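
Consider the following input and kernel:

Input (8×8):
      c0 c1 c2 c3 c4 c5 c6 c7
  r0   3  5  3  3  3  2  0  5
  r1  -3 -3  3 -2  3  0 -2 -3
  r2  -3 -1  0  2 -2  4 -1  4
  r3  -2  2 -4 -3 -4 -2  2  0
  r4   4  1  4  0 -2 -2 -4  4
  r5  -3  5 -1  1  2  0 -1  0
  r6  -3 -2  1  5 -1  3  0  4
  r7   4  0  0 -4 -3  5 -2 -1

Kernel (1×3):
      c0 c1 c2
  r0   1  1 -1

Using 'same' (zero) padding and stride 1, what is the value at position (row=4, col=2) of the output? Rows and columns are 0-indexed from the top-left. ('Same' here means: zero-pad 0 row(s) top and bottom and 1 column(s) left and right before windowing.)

5

The receptive field on the zero-padded input at this output position is [1 4 0]. Elementwise product with the kernel and sum: 1·1 + 4·1 + 0·-1.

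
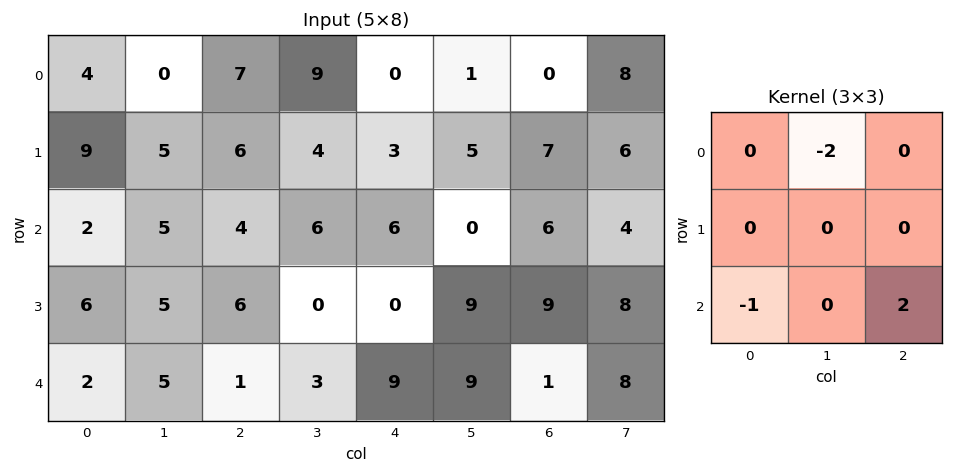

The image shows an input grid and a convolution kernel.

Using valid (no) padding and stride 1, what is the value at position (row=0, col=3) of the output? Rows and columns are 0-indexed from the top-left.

The receptive field on the input at this output position is [9 0 1 / 4 3 5 / 6 6 0]. Elementwise product with the kernel and sum: 0·-2 + 6·-1 + 0·2.

-6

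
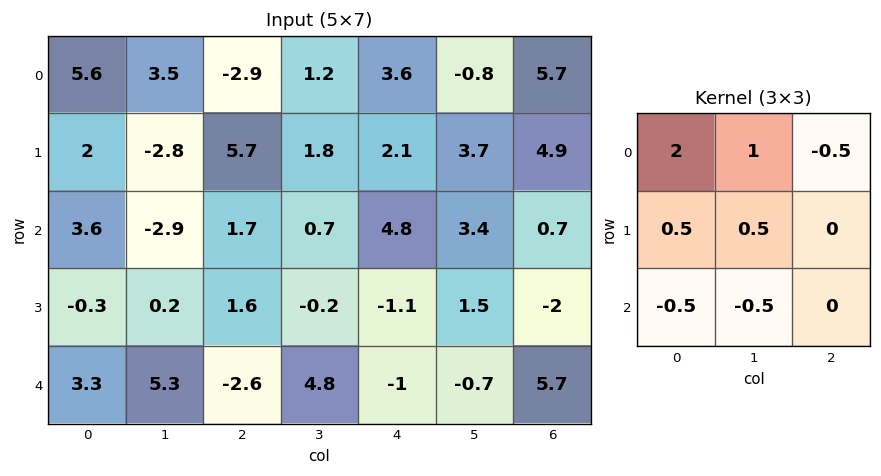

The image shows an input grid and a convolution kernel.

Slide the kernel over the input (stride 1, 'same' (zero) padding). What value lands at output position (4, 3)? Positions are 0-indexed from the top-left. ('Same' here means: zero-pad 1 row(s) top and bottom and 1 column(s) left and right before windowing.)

The receptive field on the zero-padded input at this output position is [1.6 -0.2 -1.1 / -2.6 4.8 -1 / 0 0 0]. Elementwise product with the kernel and sum: 1.6·2 + -0.2·1 + -1.1·-0.5 + -2.6·0.5 + 4.8·0.5 + 0·-0.5 + 0·-0.5.

4.65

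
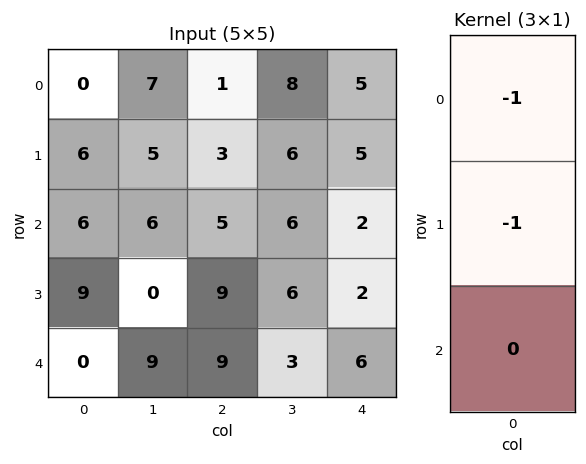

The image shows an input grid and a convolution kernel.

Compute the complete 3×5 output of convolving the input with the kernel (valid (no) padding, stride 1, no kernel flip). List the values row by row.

-6 -12 -4 -14 -10
-12 -11 -8 -12 -7
-15 -6 -14 -12 -4

Output[0,0]: The receptive field on the input at this output position is [0 / 6 / 6]. Elementwise product with the kernel and sum: 0·-1 + 6·-1.
Output[0,1]: The receptive field on the input at this output position is [7 / 5 / 6]. Elementwise product with the kernel and sum: 7·-1 + 5·-1.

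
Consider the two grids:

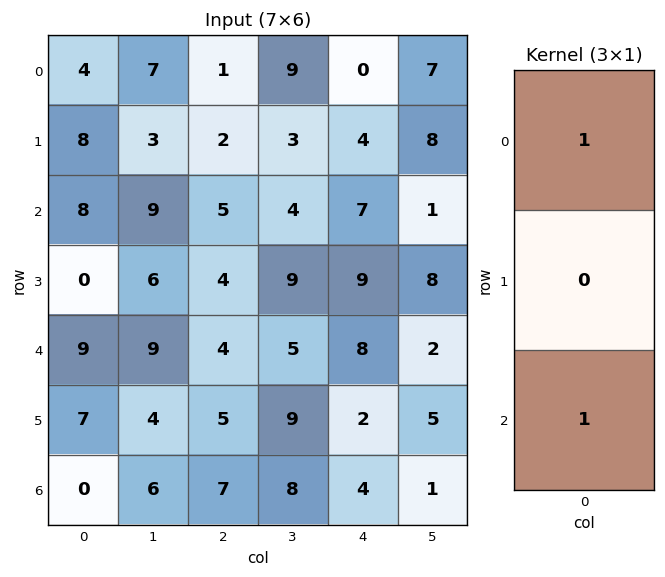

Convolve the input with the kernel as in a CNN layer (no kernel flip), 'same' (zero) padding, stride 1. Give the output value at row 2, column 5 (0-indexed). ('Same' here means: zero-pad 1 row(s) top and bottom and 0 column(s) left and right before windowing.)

16

The receptive field on the zero-padded input at this output position is [8 / 1 / 8]. Elementwise product with the kernel and sum: 8·1 + 8·1.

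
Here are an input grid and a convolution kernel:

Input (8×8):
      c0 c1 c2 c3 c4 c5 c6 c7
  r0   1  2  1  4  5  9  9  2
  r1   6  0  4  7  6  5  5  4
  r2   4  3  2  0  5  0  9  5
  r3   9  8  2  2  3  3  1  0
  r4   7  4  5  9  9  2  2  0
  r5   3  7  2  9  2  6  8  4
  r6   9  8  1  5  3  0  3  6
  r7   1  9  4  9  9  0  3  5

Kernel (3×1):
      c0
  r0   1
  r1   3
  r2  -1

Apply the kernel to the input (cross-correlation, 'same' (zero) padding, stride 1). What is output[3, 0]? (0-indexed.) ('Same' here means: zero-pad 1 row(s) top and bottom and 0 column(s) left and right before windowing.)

The receptive field on the zero-padded input at this output position is [4 / 9 / 7]. Elementwise product with the kernel and sum: 4·1 + 9·3 + 7·-1.

24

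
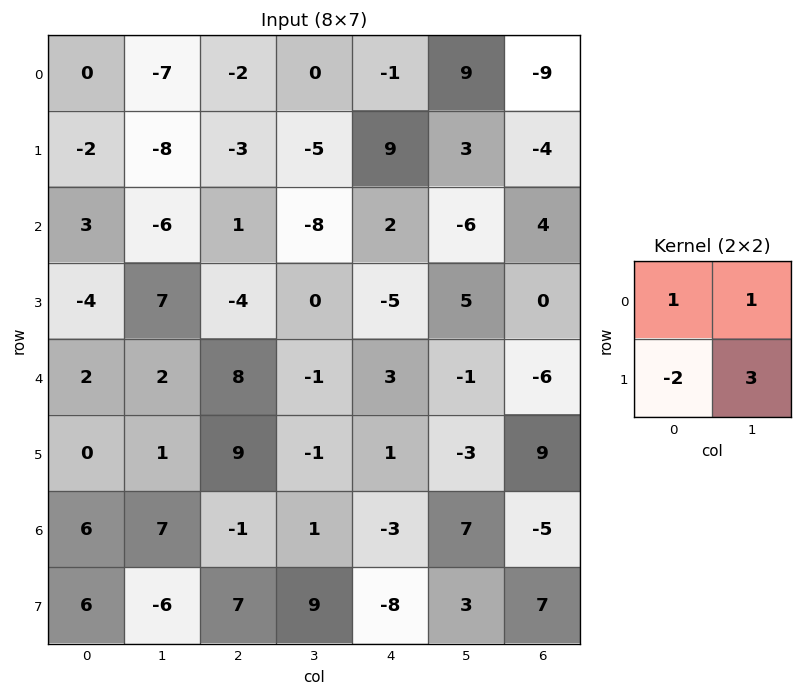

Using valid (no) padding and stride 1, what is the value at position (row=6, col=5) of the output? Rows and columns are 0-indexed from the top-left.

17

The receptive field on the input at this output position is [7 -5 / 3 7]. Elementwise product with the kernel and sum: 7·1 + -5·1 + 3·-2 + 7·3.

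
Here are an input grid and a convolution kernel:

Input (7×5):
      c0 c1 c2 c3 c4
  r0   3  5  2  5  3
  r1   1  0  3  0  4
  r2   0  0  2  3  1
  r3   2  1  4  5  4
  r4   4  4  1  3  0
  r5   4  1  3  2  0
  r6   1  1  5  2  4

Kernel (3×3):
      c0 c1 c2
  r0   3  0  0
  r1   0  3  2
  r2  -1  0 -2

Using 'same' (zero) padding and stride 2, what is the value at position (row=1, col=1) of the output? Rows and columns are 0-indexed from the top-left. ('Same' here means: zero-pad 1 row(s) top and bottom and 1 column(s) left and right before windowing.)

1

The receptive field on the zero-padded input at this output position is [0 3 0 / 0 2 3 / 1 4 5]. Elementwise product with the kernel and sum: 0·3 + 2·3 + 3·2 + 1·-1 + 5·-2.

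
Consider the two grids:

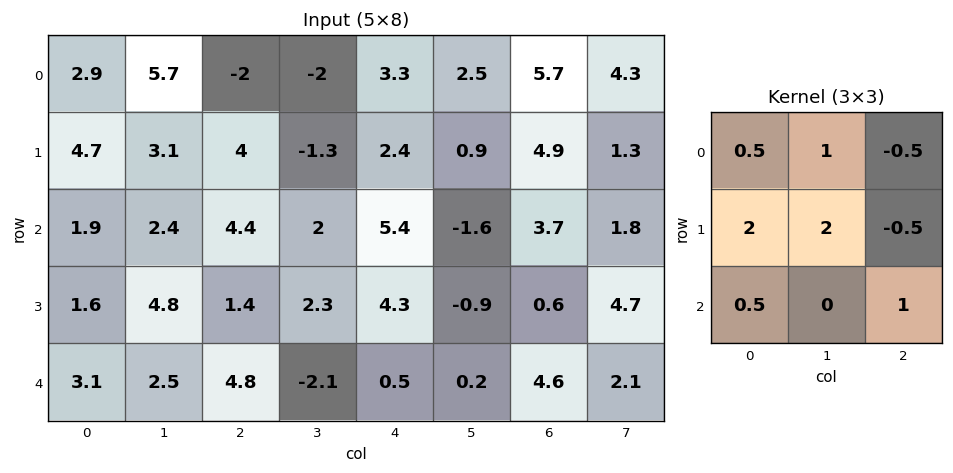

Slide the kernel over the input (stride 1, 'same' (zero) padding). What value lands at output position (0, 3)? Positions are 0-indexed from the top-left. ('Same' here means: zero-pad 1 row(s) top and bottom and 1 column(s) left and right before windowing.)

-5.25

The receptive field on the zero-padded input at this output position is [0 0 0 / -2 -2 3.3 / 4 -1.3 2.4]. Elementwise product with the kernel and sum: 0·0.5 + 0·1 + 0·-0.5 + -2·2 + -2·2 + 3.3·-0.5 + 4·0.5 + 2.4·1.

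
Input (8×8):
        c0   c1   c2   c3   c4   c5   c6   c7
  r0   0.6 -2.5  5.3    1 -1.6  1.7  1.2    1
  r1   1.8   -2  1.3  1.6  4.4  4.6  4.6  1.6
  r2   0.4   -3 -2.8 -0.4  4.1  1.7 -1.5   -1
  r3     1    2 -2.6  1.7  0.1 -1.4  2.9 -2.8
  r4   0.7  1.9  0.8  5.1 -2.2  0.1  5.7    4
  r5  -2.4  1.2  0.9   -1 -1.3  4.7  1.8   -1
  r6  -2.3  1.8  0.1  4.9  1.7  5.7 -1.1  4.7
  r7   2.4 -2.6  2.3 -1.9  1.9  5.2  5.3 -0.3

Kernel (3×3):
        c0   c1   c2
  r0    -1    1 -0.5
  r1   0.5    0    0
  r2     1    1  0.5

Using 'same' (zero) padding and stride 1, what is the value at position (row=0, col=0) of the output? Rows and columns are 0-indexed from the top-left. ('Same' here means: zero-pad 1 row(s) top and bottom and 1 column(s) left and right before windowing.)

The receptive field on the zero-padded input at this output position is [0 0 0 / 0 0.6 -2.5 / 0 1.8 -2]. Elementwise product with the kernel and sum: 0·-1 + 0·1 + 0·-0.5 + 0·0.5 + 0·1 + 1.8·1 + -2·0.5.

0.8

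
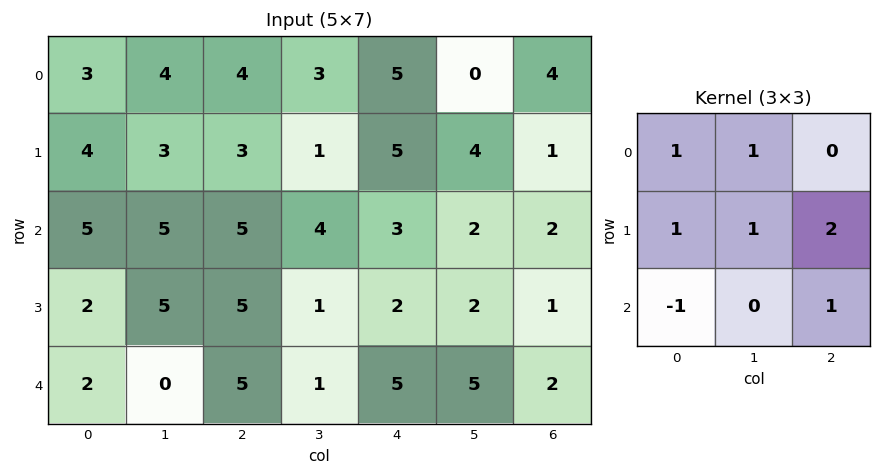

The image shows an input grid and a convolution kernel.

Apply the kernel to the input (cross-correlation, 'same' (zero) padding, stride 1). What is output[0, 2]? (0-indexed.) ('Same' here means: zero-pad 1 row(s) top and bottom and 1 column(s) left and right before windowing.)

12

The receptive field on the zero-padded input at this output position is [0 0 0 / 4 4 3 / 3 3 1]. Elementwise product with the kernel and sum: 0·1 + 0·1 + 4·1 + 4·1 + 3·2 + 3·-1 + 1·1.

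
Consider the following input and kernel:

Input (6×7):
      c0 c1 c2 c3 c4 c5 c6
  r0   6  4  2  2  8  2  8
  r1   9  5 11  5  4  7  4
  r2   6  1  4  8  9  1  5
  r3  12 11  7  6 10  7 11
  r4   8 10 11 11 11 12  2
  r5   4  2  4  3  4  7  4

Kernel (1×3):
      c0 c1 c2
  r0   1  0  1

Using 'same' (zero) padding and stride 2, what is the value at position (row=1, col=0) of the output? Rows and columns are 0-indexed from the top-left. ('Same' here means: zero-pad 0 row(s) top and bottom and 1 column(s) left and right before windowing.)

1

The receptive field on the zero-padded input at this output position is [0 6 1]. Elementwise product with the kernel and sum: 0·1 + 1·1.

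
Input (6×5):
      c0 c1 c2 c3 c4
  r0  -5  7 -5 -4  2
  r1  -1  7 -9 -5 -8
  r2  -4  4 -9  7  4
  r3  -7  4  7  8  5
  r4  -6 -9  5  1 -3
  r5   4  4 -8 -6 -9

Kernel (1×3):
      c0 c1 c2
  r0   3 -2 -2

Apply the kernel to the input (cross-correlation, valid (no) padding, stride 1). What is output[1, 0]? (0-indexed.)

The receptive field on the input at this output position is [-1 7 -9]. Elementwise product with the kernel and sum: -1·3 + 7·-2 + -9·-2.

1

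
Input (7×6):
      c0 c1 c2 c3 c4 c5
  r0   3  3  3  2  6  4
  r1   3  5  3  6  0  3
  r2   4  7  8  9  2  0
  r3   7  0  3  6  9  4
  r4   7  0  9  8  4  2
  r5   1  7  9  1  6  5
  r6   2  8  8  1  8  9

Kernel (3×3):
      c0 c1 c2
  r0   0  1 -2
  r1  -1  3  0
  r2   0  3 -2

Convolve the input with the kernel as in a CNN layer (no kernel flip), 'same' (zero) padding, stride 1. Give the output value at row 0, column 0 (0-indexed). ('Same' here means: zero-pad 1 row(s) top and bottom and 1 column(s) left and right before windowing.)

8

The receptive field on the zero-padded input at this output position is [0 0 0 / 0 3 3 / 0 3 5]. Elementwise product with the kernel and sum: 0·1 + 0·-2 + 0·-1 + 3·3 + 3·3 + 5·-2.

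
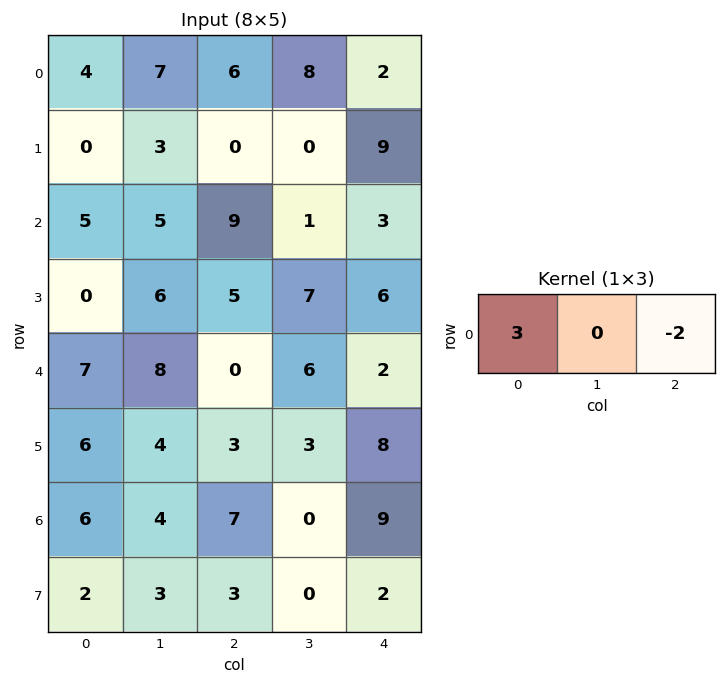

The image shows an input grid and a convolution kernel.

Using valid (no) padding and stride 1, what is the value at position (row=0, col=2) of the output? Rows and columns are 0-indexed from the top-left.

The receptive field on the input at this output position is [6 8 2]. Elementwise product with the kernel and sum: 6·3 + 2·-2.

14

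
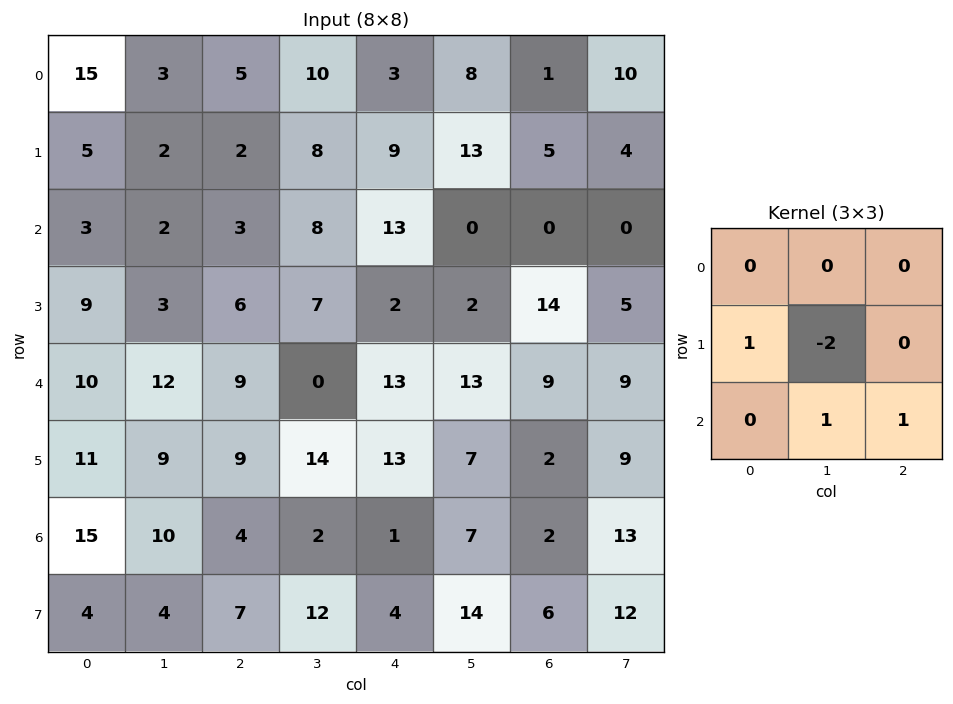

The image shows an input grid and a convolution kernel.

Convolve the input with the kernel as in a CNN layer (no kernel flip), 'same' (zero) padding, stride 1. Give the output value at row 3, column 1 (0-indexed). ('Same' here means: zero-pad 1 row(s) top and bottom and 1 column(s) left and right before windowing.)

24

The receptive field on the zero-padded input at this output position is [3 2 3 / 9 3 6 / 10 12 9]. Elementwise product with the kernel and sum: 9·1 + 3·-2 + 12·1 + 9·1.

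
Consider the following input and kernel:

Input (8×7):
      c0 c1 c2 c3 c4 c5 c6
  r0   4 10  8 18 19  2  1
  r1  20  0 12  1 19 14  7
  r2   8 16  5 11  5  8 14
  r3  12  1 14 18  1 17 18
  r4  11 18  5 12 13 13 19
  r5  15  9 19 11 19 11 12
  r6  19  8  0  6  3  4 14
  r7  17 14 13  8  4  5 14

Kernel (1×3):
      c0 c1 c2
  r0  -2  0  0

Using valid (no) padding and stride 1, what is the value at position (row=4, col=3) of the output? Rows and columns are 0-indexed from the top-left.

The receptive field on the input at this output position is [12 13 13]. Elementwise product with the kernel and sum: 12·-2.

-24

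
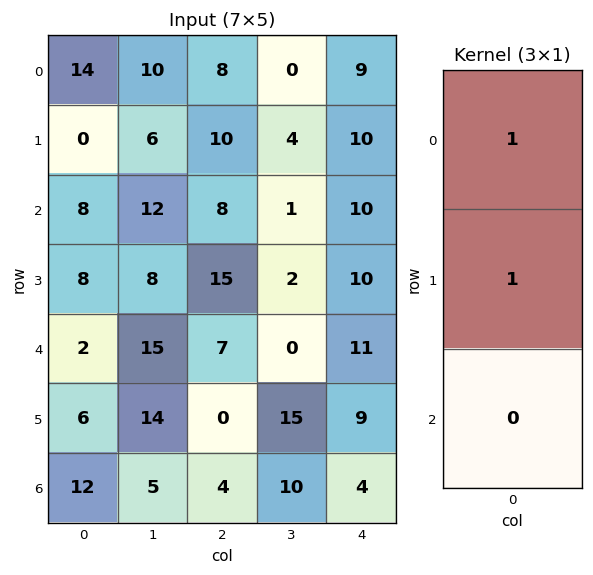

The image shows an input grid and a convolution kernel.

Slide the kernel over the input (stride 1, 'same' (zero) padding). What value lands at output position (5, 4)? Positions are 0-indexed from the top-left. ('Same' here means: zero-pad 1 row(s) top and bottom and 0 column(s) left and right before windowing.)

20

The receptive field on the zero-padded input at this output position is [11 / 9 / 4]. Elementwise product with the kernel and sum: 11·1 + 9·1.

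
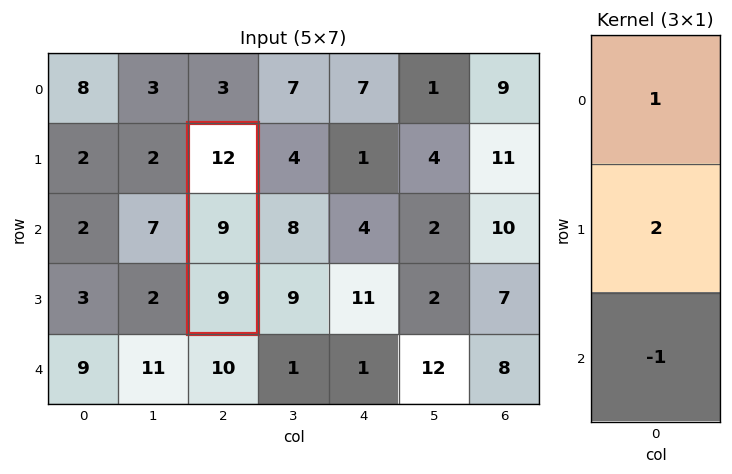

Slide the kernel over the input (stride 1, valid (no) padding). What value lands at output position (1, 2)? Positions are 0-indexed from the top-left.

21

The receptive field on the input at this output position is [12 / 9 / 9]. Elementwise product with the kernel and sum: 12·1 + 9·2 + 9·-1.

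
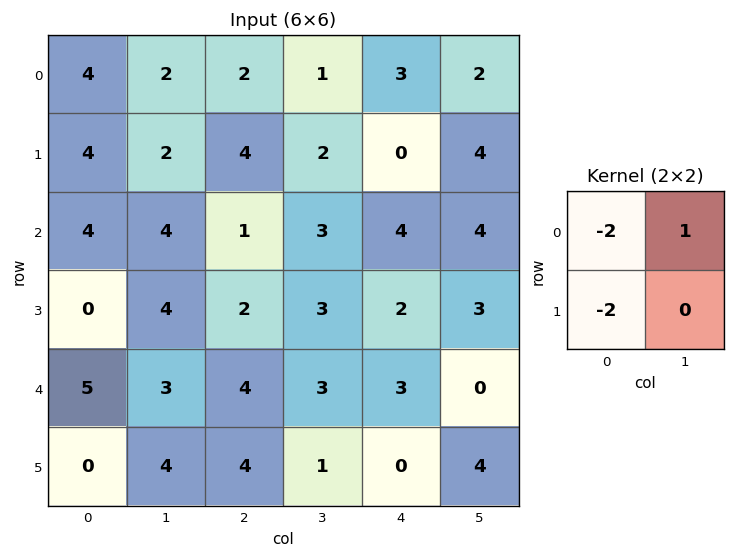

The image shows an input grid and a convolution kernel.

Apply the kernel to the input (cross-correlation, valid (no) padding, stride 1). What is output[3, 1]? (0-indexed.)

-12

The receptive field on the input at this output position is [4 2 / 3 4]. Elementwise product with the kernel and sum: 4·-2 + 2·1 + 3·-2.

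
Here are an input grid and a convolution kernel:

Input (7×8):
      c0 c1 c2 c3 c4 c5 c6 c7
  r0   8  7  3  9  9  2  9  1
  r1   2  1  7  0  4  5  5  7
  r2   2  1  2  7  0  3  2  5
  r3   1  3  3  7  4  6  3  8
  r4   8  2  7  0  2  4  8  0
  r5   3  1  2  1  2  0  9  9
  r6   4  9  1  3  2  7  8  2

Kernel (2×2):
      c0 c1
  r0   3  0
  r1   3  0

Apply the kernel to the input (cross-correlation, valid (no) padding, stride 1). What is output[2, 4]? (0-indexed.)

12

The receptive field on the input at this output position is [0 3 / 4 6]. Elementwise product with the kernel and sum: 0·3 + 4·3.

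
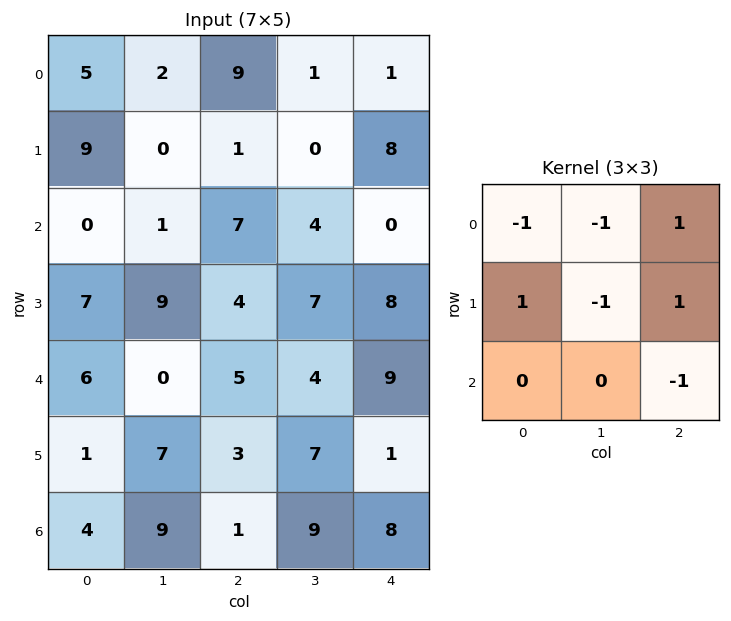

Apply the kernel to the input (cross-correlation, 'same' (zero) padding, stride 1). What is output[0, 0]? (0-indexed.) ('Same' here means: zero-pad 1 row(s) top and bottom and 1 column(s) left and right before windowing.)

The receptive field on the zero-padded input at this output position is [0 0 0 / 0 5 2 / 0 9 0]. Elementwise product with the kernel and sum: 0·-1 + 0·-1 + 0·1 + 0·1 + 5·-1 + 2·1 + 0·-1.

-3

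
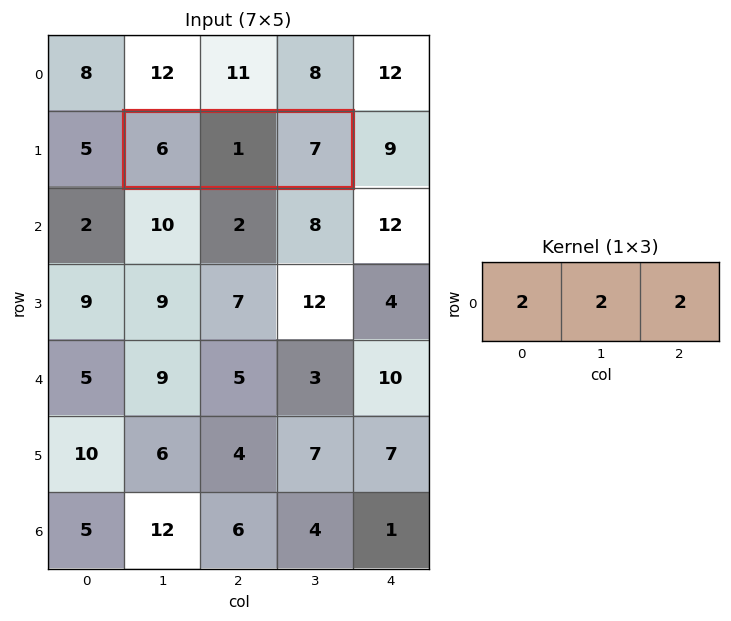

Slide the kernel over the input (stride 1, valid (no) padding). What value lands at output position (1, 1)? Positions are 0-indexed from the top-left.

The receptive field on the input at this output position is [6 1 7]. Elementwise product with the kernel and sum: 6·2 + 1·2 + 7·2.

28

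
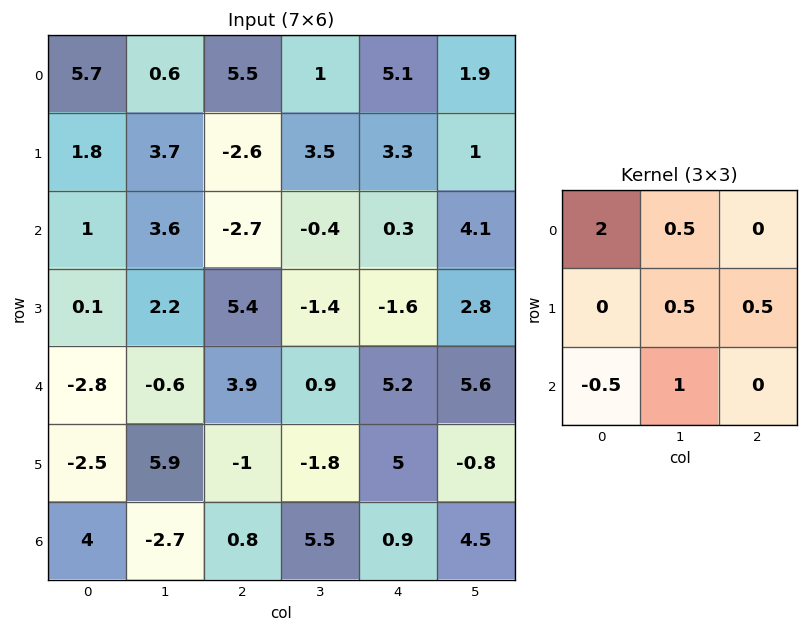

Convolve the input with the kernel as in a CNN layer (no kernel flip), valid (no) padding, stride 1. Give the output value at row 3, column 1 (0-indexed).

5.55

The receptive field on the input at this output position is [2.2 5.4 -1.4 / -0.6 3.9 0.9 / 5.9 -1 -1.8]. Elementwise product with the kernel and sum: 2.2·2 + 5.4·0.5 + 3.9·0.5 + 0.9·0.5 + 5.9·-0.5 + -1·1.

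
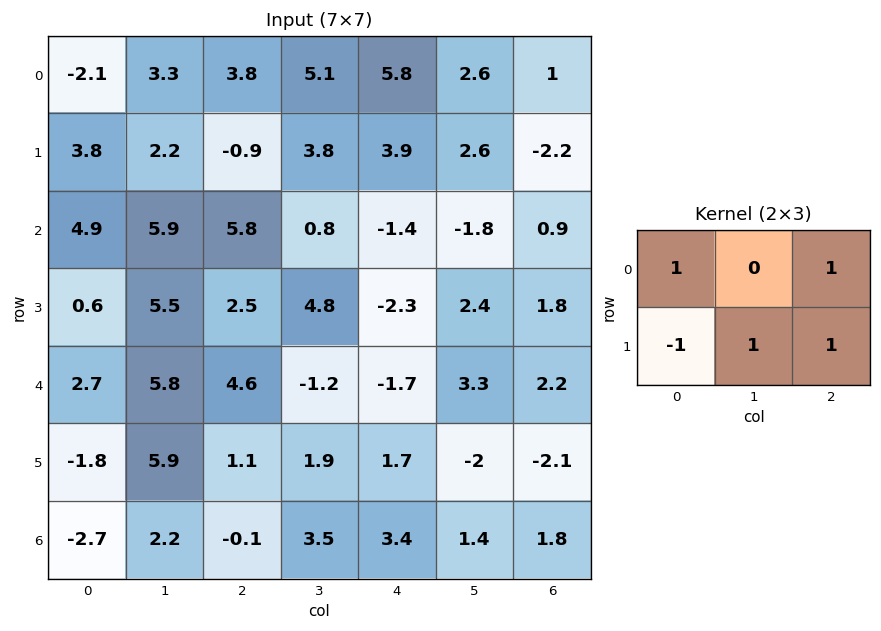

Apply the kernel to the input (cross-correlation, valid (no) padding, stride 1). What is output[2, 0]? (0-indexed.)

18.1

The receptive field on the input at this output position is [4.9 5.9 5.8 / 0.6 5.5 2.5]. Elementwise product with the kernel and sum: 4.9·1 + 5.8·1 + 0.6·-1 + 5.5·1 + 2.5·1.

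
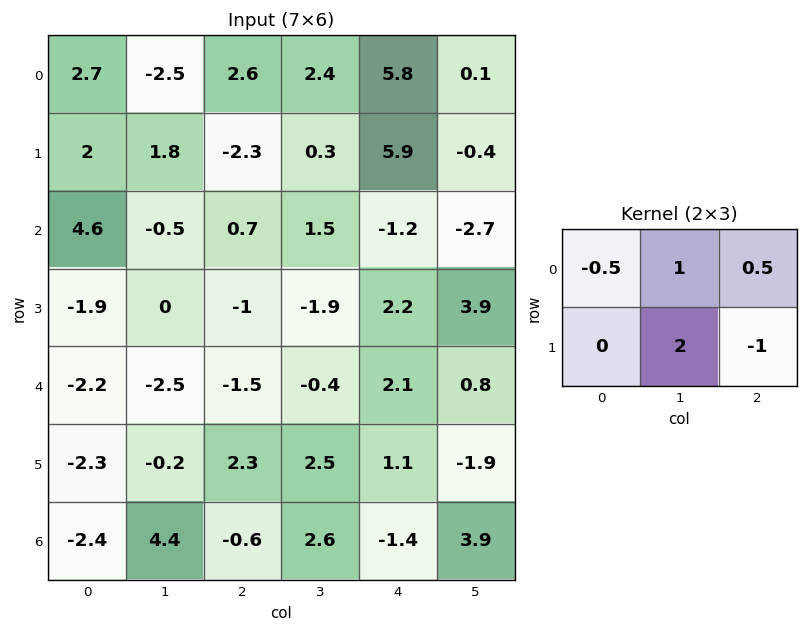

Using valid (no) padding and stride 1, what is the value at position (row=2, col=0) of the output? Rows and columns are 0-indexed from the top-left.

The receptive field on the input at this output position is [4.6 -0.5 0.7 / -1.9 0 -1]. Elementwise product with the kernel and sum: 4.6·-0.5 + -0.5·1 + 0.7·0.5 + 0·2 + -1·-1.

-1.45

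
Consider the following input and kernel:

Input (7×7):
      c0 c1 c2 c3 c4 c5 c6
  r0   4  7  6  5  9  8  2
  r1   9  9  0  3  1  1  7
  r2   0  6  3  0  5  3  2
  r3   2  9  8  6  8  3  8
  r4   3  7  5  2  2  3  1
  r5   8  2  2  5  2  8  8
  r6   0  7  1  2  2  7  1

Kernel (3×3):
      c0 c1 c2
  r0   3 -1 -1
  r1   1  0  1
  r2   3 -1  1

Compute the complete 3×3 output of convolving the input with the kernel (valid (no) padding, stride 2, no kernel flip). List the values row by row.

5 19 39
8 35 30
1 18 12

Output[0,0]: The receptive field on the input at this output position is [4 7 6 / 9 9 0 / 0 6 3]. Elementwise product with the kernel and sum: 4·3 + 7·-1 + 6·-1 + 9·1 + 0·1 + 0·3 + 6·-1 + 3·1.
Output[0,1]: The receptive field on the input at this output position is [6 5 9 / 0 3 1 / 3 0 5]. Elementwise product with the kernel and sum: 6·3 + 5·-1 + 9·-1 + 0·1 + 1·1 + 3·3 + 0·-1 + 5·1.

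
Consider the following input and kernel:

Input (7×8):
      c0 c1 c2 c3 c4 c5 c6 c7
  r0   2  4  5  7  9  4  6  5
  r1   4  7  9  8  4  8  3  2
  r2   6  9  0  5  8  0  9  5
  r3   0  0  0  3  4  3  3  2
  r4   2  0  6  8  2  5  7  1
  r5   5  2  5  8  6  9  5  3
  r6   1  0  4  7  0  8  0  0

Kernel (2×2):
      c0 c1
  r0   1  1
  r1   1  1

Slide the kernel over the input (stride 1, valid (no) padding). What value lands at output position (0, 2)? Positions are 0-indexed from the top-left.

29

The receptive field on the input at this output position is [5 7 / 9 8]. Elementwise product with the kernel and sum: 5·1 + 7·1 + 9·1 + 8·1.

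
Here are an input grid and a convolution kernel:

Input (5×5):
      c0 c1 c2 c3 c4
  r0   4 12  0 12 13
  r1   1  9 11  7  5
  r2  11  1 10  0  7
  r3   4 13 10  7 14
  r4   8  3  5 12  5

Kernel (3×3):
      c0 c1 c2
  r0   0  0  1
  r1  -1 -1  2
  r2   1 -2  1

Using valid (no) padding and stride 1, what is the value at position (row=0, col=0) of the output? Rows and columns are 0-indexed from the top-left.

31

The receptive field on the input at this output position is [4 12 0 / 1 9 11 / 11 1 10]. Elementwise product with the kernel and sum: 0·1 + 1·-1 + 9·-1 + 11·2 + 11·1 + 1·-2 + 10·1.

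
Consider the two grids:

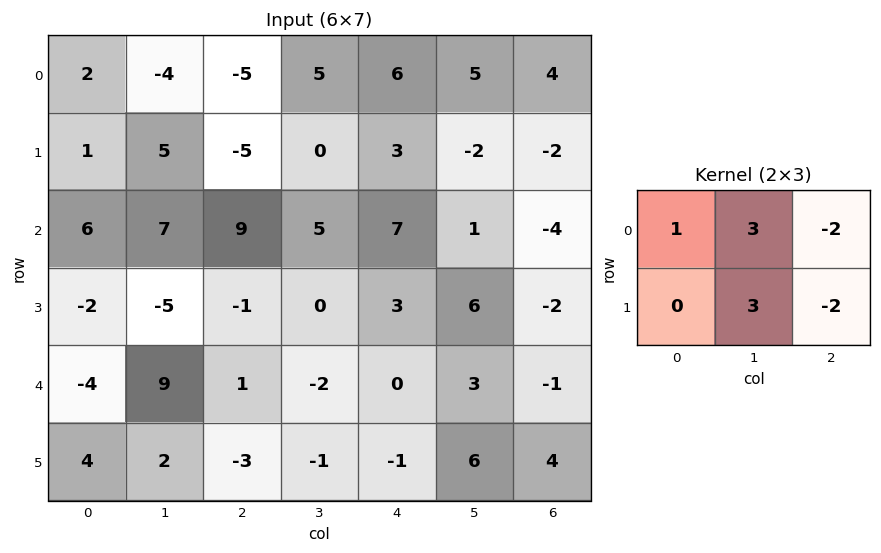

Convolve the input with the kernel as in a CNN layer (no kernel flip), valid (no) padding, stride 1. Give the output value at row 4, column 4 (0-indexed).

The receptive field on the input at this output position is [0 3 -1 / -1 6 4]. Elementwise product with the kernel and sum: 0·1 + 3·3 + -1·-2 + 6·3 + 4·-2.

21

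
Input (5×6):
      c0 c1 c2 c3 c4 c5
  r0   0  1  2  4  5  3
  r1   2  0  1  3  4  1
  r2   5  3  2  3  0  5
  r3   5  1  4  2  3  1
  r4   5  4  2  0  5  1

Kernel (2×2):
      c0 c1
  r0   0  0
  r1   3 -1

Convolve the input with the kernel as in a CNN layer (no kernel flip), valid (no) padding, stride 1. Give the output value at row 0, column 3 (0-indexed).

The receptive field on the input at this output position is [4 5 / 3 4]. Elementwise product with the kernel and sum: 3·3 + 4·-1.

5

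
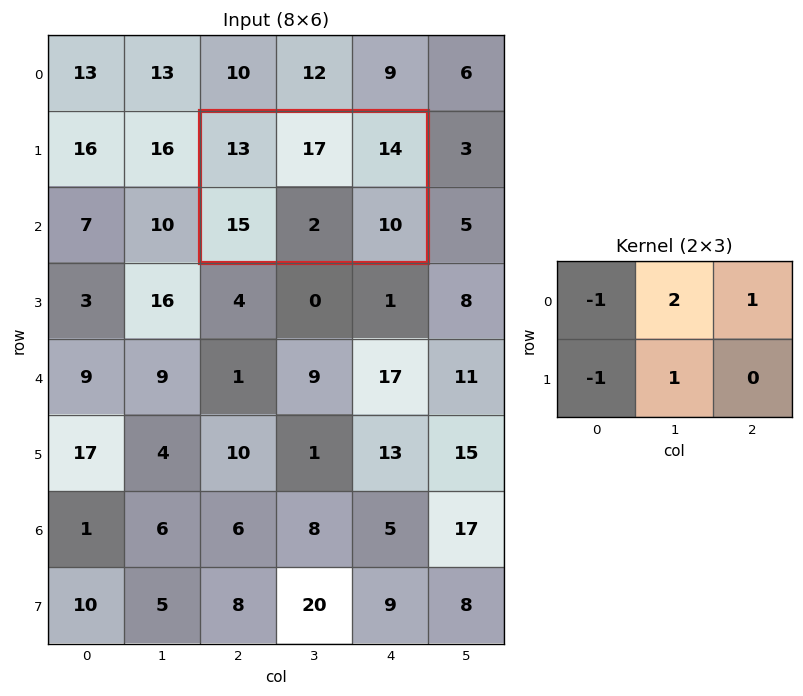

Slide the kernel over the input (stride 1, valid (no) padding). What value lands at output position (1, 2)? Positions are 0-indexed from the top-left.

22

The receptive field on the input at this output position is [13 17 14 / 15 2 10]. Elementwise product with the kernel and sum: 13·-1 + 17·2 + 14·1 + 15·-1 + 2·1.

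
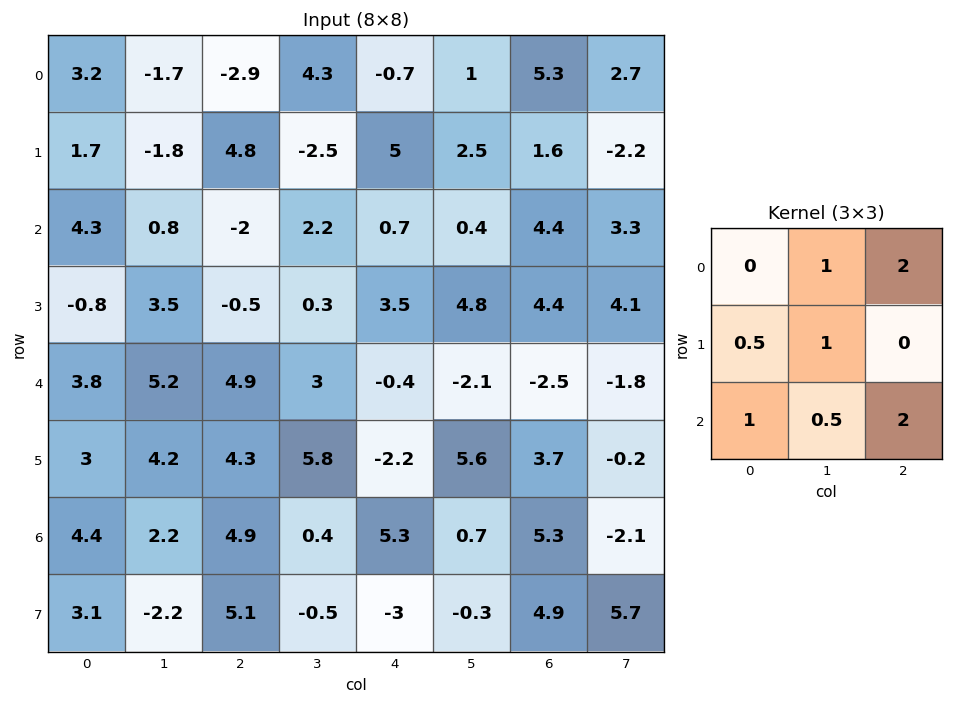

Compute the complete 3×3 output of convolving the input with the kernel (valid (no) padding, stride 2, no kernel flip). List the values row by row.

Output[0,0]: The receptive field on the input at this output position is [3.2 -1.7 -2.9 / 1.7 -1.8 4.8 / 4.3 0.8 -2]. Elementwise product with the kernel and sum: -1.7·1 + -2.9·2 + 1.7·0.5 + -1.8·1 + 4.3·1 + 0.8·0.5 + -2·2.
Output[0,1]: The receptive field on the input at this output position is [-2.9 4.3 -0.7 / 4.8 -2.5 5 / -2 2.2 0.7]. Elementwise product with the kernel and sum: 4.3·1 + -0.7·2 + 4.8·0.5 + -2.5·1 + -2·1 + 2.2·0.5 + 0.7·2.

-7.75 3.3 26.3
16.1 9.25 9.3
36 25.85 13.65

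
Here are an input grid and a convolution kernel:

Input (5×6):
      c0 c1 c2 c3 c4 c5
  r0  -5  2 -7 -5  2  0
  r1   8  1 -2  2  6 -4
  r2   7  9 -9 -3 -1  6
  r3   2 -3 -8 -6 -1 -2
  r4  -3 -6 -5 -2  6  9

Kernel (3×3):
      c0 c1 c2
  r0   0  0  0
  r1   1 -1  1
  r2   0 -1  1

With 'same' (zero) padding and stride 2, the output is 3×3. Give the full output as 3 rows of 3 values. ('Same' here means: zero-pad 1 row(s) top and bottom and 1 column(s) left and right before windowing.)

0 8 -17
-3 17 3
-3 -3 1

Output[0,0]: The receptive field on the zero-padded input at this output position is [0 0 0 / 0 -5 2 / 0 8 1]. Elementwise product with the kernel and sum: 0·1 + -5·-1 + 2·1 + 8·-1 + 1·1.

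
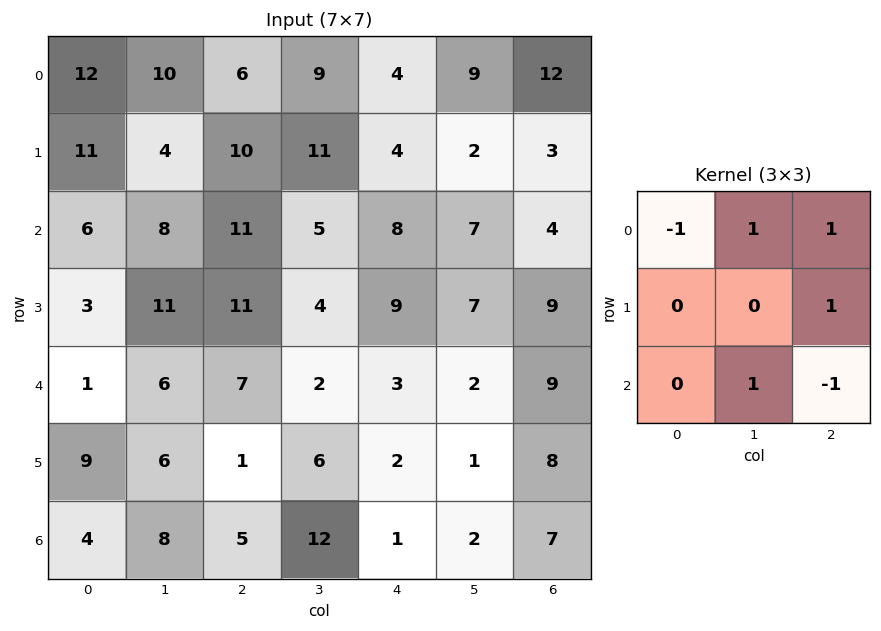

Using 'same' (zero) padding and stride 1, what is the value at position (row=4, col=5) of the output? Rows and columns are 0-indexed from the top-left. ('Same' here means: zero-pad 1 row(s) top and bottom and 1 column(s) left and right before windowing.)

9

The receptive field on the zero-padded input at this output position is [9 7 9 / 3 2 9 / 2 1 8]. Elementwise product with the kernel and sum: 9·-1 + 7·1 + 9·1 + 9·1 + 1·1 + 8·-1.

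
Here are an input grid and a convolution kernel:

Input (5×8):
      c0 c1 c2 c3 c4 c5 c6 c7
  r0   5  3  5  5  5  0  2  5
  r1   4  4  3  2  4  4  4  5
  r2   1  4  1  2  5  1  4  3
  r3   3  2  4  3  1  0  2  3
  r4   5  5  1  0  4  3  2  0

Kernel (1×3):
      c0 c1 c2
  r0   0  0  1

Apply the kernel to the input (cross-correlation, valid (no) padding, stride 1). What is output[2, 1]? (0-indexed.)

The receptive field on the input at this output position is [4 1 2]. Elementwise product with the kernel and sum: 2·1.

2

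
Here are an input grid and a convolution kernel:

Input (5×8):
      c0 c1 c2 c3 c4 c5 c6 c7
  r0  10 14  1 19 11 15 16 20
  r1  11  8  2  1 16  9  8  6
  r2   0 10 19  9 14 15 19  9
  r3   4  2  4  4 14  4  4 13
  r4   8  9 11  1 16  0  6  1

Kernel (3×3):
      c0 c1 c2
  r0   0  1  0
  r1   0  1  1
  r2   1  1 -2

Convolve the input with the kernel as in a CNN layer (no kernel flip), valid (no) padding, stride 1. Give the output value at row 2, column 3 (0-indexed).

49

The receptive field on the input at this output position is [9 14 15 / 4 14 4 / 1 16 0]. Elementwise product with the kernel and sum: 14·1 + 14·1 + 4·1 + 1·1 + 16·1 + 0·-2.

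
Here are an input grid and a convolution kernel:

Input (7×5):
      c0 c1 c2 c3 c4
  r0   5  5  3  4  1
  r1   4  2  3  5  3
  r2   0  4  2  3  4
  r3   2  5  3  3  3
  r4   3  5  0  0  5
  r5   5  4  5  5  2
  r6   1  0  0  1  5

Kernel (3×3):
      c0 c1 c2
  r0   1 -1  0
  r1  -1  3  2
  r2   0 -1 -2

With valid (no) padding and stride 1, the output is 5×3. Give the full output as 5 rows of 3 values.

Output[0,0]: The receptive field on the input at this output position is [5 5 3 / 4 2 3 / 0 4 2]. Elementwise product with the kernel and sum: 5·1 + 5·-1 + 4·-1 + 2·3 + 3·2 + 4·-1 + 2·-2.

0 11 6
7 -2 4
10 12 1
-5 -18 1
15 24 3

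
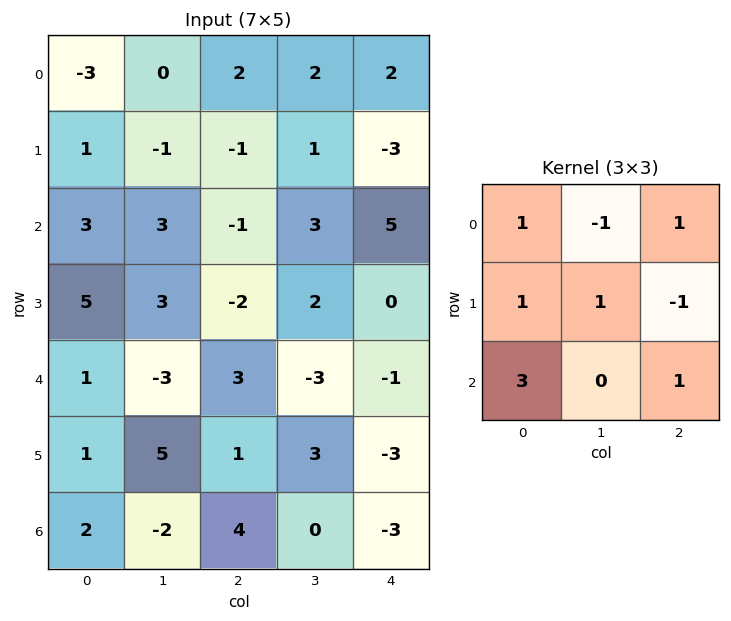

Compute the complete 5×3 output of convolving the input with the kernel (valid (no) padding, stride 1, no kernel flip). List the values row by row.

8 9 7
21 11 -14
15 -6 9
-1 28 -3
22 -12 21

Output[0,0]: The receptive field on the input at this output position is [-3 0 2 / 1 -1 -1 / 3 3 -1]. Elementwise product with the kernel and sum: -3·1 + 0·-1 + 2·1 + 1·1 + -1·1 + -1·-1 + 3·3 + -1·1.
Output[0,1]: The receptive field on the input at this output position is [0 2 2 / -1 -1 1 / 3 -1 3]. Elementwise product with the kernel and sum: 0·1 + 2·-1 + 2·1 + -1·1 + -1·1 + 1·-1 + 3·3 + 3·1.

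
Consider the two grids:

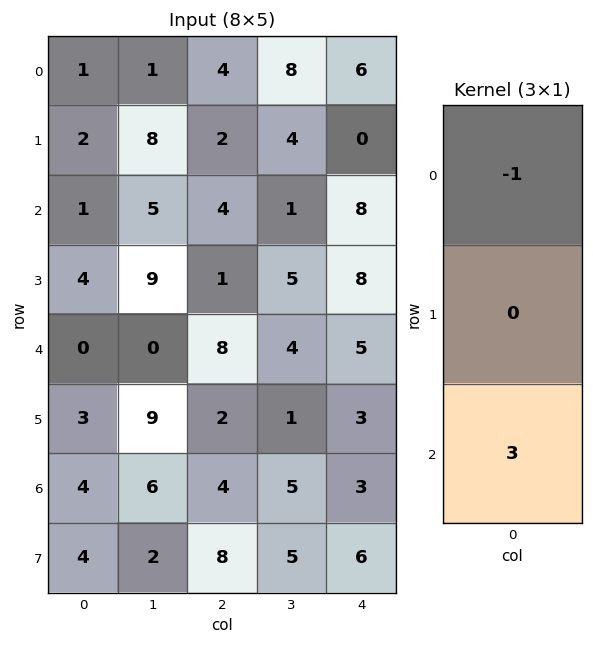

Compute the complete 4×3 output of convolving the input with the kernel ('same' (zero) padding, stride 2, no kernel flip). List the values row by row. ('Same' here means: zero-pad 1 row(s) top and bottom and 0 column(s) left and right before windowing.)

Output[0,0]: The receptive field on the zero-padded input at this output position is [0 / 1 / 2]. Elementwise product with the kernel and sum: 0·-1 + 2·3.
Output[0,1]: The receptive field on the zero-padded input at this output position is [0 / 4 / 2]. Elementwise product with the kernel and sum: 0·-1 + 2·3.

6 6 0
10 1 24
5 5 1
9 22 15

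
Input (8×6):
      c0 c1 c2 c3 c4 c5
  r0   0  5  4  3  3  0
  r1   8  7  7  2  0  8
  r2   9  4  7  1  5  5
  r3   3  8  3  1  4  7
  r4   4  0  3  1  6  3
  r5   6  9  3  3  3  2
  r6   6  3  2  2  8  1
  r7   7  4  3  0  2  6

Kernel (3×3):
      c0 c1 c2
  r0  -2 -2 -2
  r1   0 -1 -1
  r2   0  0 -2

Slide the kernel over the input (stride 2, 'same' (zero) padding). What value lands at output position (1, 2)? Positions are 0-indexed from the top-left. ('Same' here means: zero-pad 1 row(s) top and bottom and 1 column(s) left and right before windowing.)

-44

The receptive field on the zero-padded input at this output position is [2 0 8 / 1 5 5 / 1 4 7]. Elementwise product with the kernel and sum: 2·-2 + 0·-2 + 8·-2 + 5·-1 + 5·-1 + 7·-2.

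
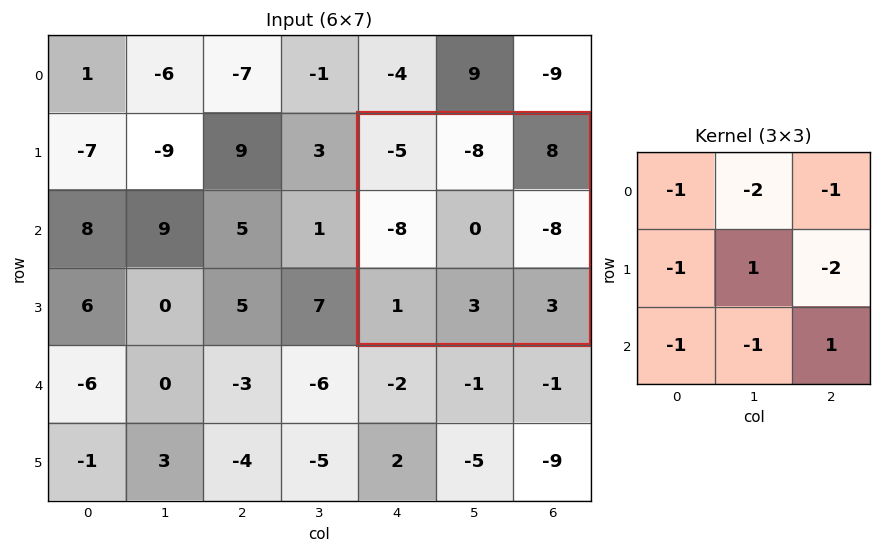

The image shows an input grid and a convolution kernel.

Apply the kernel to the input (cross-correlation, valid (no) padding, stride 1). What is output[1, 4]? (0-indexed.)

The receptive field on the input at this output position is [-5 -8 8 / -8 0 -8 / 1 3 3]. Elementwise product with the kernel and sum: -5·-1 + -8·-2 + 8·-1 + -8·-1 + 0·1 + -8·-2 + 1·-1 + 3·-1 + 3·1.

36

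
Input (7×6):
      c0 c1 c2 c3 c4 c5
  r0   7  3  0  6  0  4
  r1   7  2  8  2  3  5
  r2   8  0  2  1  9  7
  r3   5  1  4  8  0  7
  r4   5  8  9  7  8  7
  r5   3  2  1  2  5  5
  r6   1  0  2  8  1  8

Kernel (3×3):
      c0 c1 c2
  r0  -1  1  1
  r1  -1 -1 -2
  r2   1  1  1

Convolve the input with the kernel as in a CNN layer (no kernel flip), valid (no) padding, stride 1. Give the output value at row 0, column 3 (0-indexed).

0

The receptive field on the input at this output position is [6 0 4 / 2 3 5 / 1 9 7]. Elementwise product with the kernel and sum: 6·-1 + 0·1 + 4·1 + 2·-1 + 3·-1 + 5·-2 + 1·1 + 9·1 + 7·1.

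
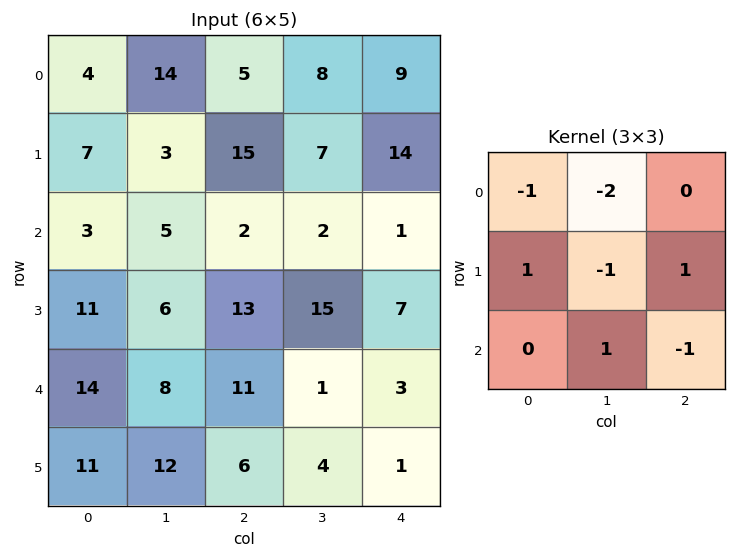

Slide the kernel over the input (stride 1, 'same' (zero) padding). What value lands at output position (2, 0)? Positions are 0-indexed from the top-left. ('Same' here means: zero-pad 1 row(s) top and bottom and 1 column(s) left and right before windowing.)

-7

The receptive field on the zero-padded input at this output position is [0 7 3 / 0 3 5 / 0 11 6]. Elementwise product with the kernel and sum: 0·-1 + 7·-2 + 0·1 + 3·-1 + 5·1 + 11·1 + 6·-1.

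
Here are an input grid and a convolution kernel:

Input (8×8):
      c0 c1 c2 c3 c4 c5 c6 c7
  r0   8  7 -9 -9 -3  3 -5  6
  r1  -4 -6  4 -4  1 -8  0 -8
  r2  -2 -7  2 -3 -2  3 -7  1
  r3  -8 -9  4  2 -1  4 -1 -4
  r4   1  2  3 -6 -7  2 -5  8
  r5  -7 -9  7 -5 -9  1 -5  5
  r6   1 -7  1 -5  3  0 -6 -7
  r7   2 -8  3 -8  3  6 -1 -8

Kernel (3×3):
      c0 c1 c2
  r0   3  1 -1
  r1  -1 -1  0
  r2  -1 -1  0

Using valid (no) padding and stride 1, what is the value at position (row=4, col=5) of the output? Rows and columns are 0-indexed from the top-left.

3

The receptive field on the input at this output position is [2 -5 8 / 1 -5 5 / 0 -6 -7]. Elementwise product with the kernel and sum: 2·3 + -5·1 + 8·-1 + 1·-1 + -5·-1 + 0·-1 + -6·-1.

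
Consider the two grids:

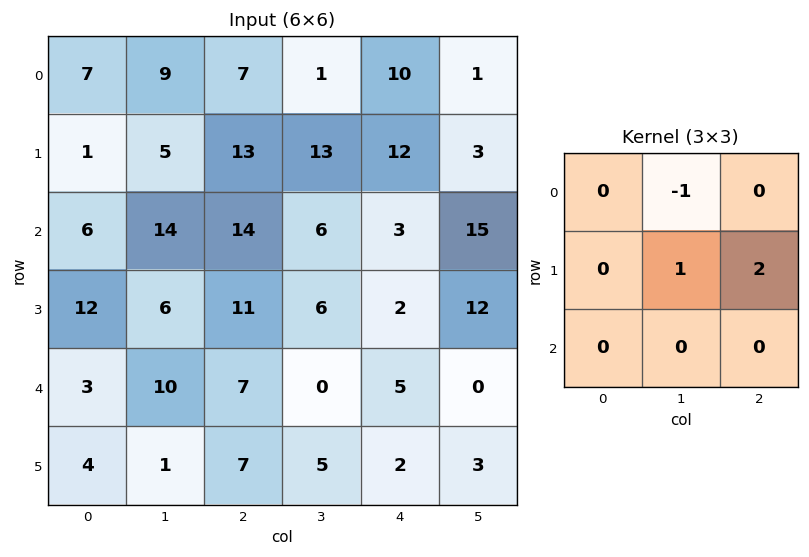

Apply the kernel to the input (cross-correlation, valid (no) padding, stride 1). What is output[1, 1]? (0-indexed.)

The receptive field on the input at this output position is [5 13 13 / 14 14 6 / 6 11 6]. Elementwise product with the kernel and sum: 13·-1 + 14·1 + 6·2.

13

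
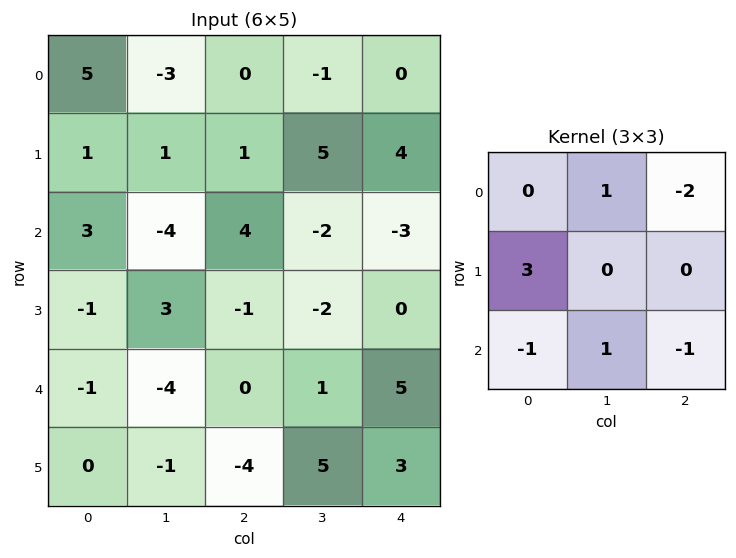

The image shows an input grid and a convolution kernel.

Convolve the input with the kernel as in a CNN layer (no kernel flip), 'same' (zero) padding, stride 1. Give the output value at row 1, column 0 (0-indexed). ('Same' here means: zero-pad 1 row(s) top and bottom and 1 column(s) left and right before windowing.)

18

The receptive field on the zero-padded input at this output position is [0 5 -3 / 0 1 1 / 0 3 -4]. Elementwise product with the kernel and sum: 5·1 + -3·-2 + 0·3 + 0·-1 + 3·1 + -4·-1.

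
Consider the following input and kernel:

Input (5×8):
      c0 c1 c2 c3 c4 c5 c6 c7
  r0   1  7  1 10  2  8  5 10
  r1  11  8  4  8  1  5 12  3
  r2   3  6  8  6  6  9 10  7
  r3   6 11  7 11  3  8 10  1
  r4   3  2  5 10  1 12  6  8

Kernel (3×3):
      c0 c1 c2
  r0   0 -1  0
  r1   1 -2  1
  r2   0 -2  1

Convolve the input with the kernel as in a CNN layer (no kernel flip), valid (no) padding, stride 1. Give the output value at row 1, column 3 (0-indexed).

The receptive field on the input at this output position is [8 1 5 / 6 6 9 / 11 3 8]. Elementwise product with the kernel and sum: 1·-1 + 6·1 + 6·-2 + 9·1 + 3·-2 + 8·1.

4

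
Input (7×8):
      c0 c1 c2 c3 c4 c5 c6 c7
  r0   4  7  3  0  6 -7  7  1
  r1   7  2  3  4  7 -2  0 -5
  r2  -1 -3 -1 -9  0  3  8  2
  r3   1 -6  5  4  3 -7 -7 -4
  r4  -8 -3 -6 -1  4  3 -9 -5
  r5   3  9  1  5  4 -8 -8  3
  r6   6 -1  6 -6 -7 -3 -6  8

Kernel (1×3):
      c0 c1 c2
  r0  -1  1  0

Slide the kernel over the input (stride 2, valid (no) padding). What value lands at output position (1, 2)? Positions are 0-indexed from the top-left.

The receptive field on the input at this output position is [0 3 8]. Elementwise product with the kernel and sum: 0·-1 + 3·1.

3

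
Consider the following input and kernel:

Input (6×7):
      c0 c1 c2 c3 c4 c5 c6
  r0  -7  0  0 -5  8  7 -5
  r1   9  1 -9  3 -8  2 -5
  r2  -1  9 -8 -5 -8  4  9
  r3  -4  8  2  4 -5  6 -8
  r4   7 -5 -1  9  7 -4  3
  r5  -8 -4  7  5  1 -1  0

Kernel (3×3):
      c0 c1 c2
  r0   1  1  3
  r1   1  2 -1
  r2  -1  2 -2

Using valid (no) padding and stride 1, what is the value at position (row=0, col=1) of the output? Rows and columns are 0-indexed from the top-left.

The receptive field on the input at this output position is [0 0 -5 / 1 -9 3 / 9 -8 -5]. Elementwise product with the kernel and sum: 0·1 + 0·1 + -5·3 + 1·1 + -9·2 + 3·-1 + 9·-1 + -8·2 + -5·-2.

-50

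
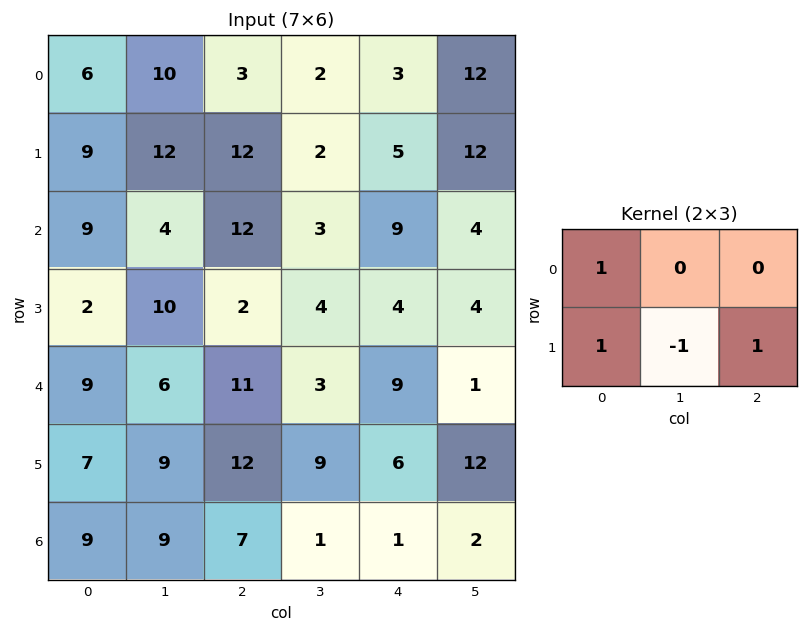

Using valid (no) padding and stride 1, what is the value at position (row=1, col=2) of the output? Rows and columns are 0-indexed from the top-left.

30

The receptive field on the input at this output position is [12 2 5 / 12 3 9]. Elementwise product with the kernel and sum: 12·1 + 12·1 + 3·-1 + 9·1.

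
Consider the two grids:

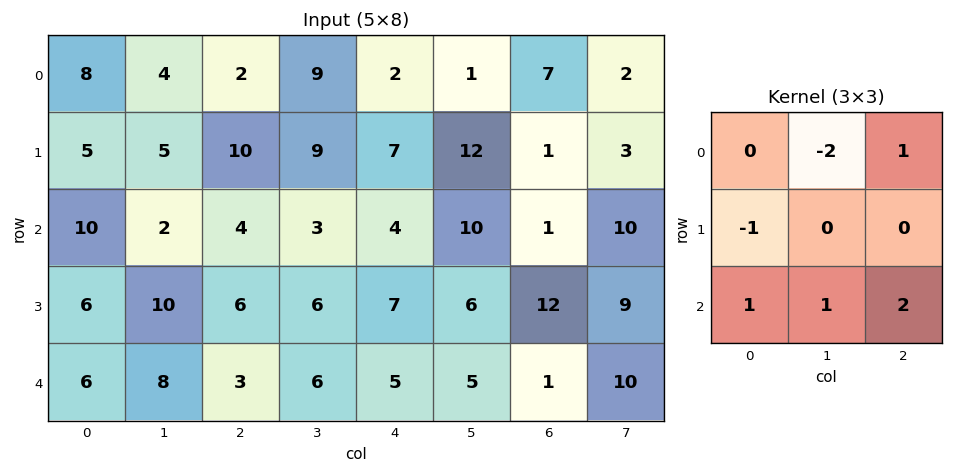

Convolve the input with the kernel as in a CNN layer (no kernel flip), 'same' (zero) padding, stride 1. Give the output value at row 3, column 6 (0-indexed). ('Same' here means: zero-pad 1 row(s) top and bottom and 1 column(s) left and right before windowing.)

28

The receptive field on the zero-padded input at this output position is [10 1 10 / 6 12 9 / 5 1 10]. Elementwise product with the kernel and sum: 1·-2 + 10·1 + 6·-1 + 5·1 + 1·1 + 10·2.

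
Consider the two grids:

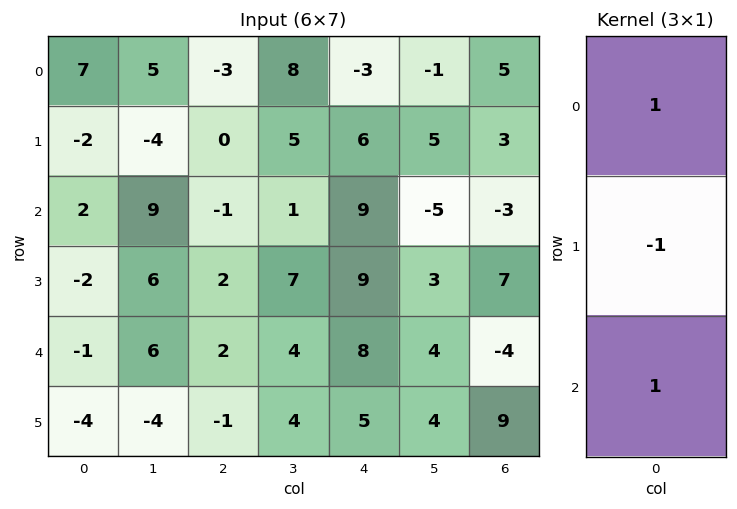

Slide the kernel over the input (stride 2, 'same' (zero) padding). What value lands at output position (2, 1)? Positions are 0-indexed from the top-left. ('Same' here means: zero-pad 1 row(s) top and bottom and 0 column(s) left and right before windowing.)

The receptive field on the zero-padded input at this output position is [2 / 2 / -1]. Elementwise product with the kernel and sum: 2·1 + 2·-1 + -1·1.

-1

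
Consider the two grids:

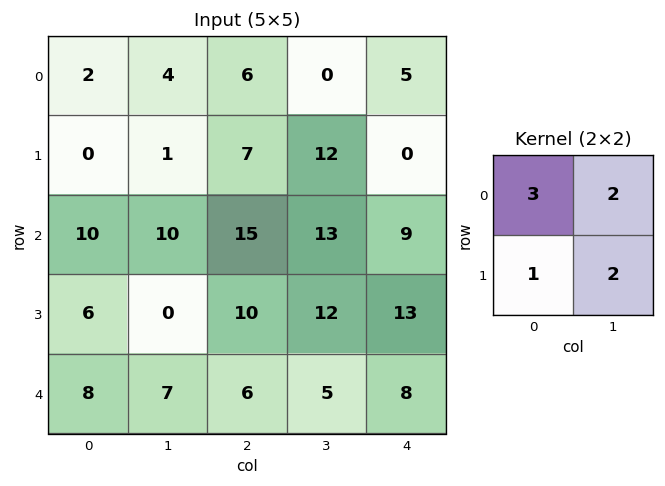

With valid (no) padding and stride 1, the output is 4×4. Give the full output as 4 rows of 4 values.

16 39 49 22
32 57 86 67
56 80 105 95
40 39 70 83

Output[0,0]: The receptive field on the input at this output position is [2 4 / 0 1]. Elementwise product with the kernel and sum: 2·3 + 4·2 + 0·1 + 1·2.
Output[0,1]: The receptive field on the input at this output position is [4 6 / 1 7]. Elementwise product with the kernel and sum: 4·3 + 6·2 + 1·1 + 7·2.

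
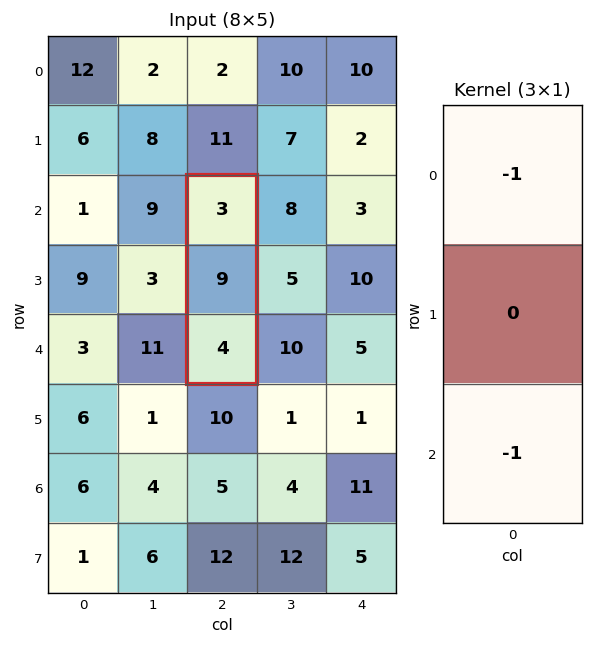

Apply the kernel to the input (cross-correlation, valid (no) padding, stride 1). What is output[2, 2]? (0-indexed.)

The receptive field on the input at this output position is [3 / 9 / 4]. Elementwise product with the kernel and sum: 3·-1 + 4·-1.

-7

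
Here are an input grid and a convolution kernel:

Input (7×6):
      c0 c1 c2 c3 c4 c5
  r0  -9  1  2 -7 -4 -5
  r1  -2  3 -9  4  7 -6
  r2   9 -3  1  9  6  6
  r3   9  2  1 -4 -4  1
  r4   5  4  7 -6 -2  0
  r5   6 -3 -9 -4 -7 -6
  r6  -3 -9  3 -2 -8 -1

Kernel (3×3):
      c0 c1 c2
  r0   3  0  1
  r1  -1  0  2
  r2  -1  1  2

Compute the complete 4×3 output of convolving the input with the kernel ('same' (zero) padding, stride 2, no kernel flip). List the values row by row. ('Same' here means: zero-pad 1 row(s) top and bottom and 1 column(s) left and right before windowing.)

Output[0,0]: The receptive field on the zero-padded input at this output position is [0 0 0 / 0 -9 1 / 0 -2 3]. Elementwise product with the kernel and sum: 0·3 + 0·1 + 0·-1 + 1·2 + 0·-1 + -2·1 + 3·2.
Output[0,1]: The receptive field on the zero-padded input at this output position is [0 0 0 / 1 2 -7 / 3 -9 4]. Elementwise product with the kernel and sum: 0·3 + 0·1 + 1·-1 + -7·2 + 3·-1 + -9·1 + 4·2.

6 -19 -12
10 25 11
10 -28 -20
-21 -8 -18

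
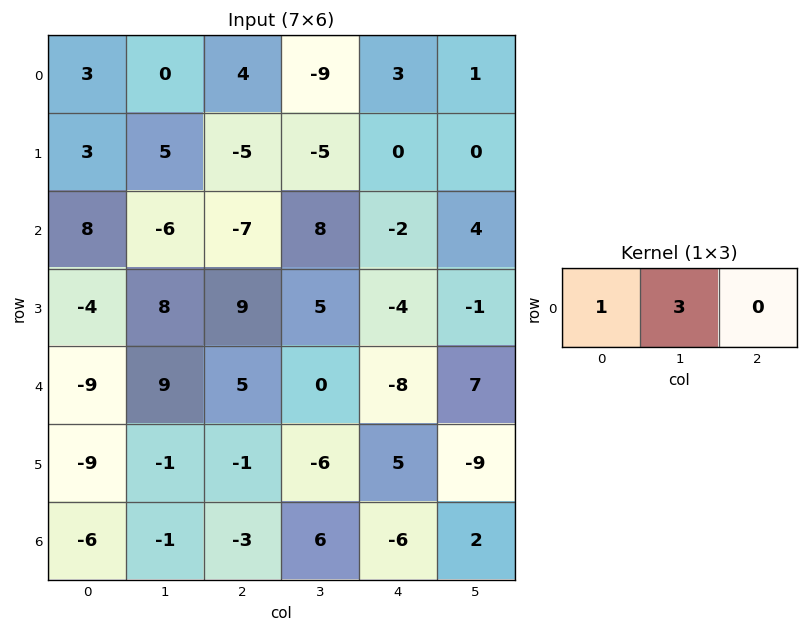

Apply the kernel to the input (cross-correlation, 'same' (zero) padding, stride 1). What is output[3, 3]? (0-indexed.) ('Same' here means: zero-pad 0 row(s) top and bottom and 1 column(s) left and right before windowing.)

The receptive field on the zero-padded input at this output position is [9 5 -4]. Elementwise product with the kernel and sum: 9·1 + 5·3.

24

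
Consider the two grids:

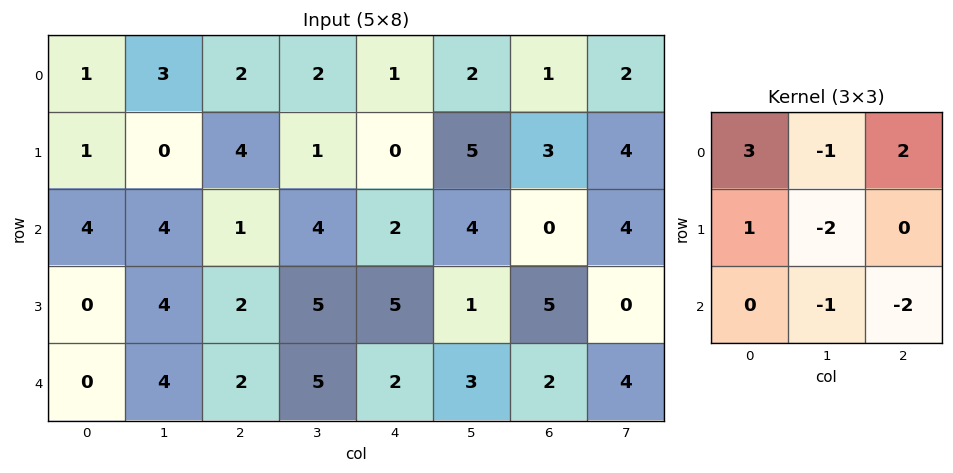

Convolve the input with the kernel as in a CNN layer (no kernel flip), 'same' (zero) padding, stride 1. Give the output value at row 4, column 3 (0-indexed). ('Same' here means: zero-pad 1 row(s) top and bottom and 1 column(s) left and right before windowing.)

The receptive field on the zero-padded input at this output position is [2 5 5 / 2 5 2 / 0 0 0]. Elementwise product with the kernel and sum: 2·3 + 5·-1 + 5·2 + 2·1 + 5·-2 + 0·-1 + 0·-2.

3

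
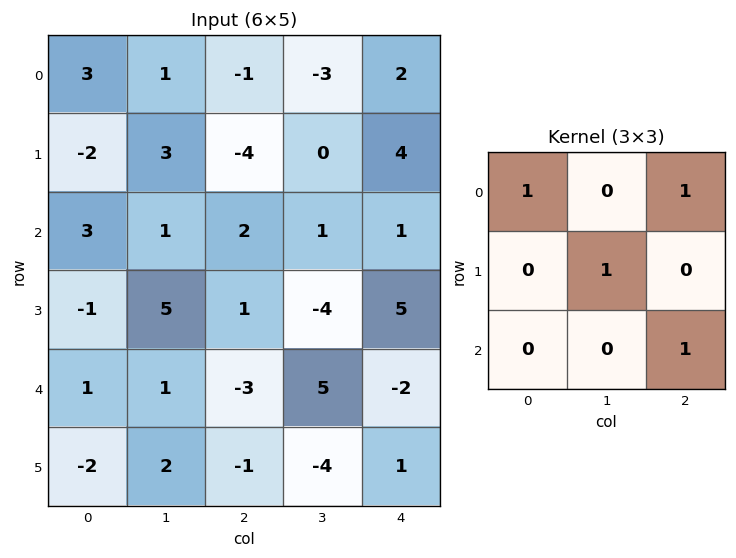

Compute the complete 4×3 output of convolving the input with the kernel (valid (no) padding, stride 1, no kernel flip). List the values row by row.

Output[0,0]: The receptive field on the input at this output position is [3 1 -1 / -2 3 -4 / 3 1 2]. Elementwise product with the kernel and sum: 3·1 + -1·1 + 3·1 + 2·1.

7 -5 2
-4 1 6
7 8 -3
0 -6 12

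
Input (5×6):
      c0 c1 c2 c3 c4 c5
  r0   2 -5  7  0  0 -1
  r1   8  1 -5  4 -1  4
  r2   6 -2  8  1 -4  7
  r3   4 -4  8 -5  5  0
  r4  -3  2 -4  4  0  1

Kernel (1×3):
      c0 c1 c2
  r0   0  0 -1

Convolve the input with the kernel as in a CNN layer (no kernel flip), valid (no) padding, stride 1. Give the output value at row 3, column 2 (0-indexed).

-5

The receptive field on the input at this output position is [8 -5 5]. Elementwise product with the kernel and sum: 5·-1.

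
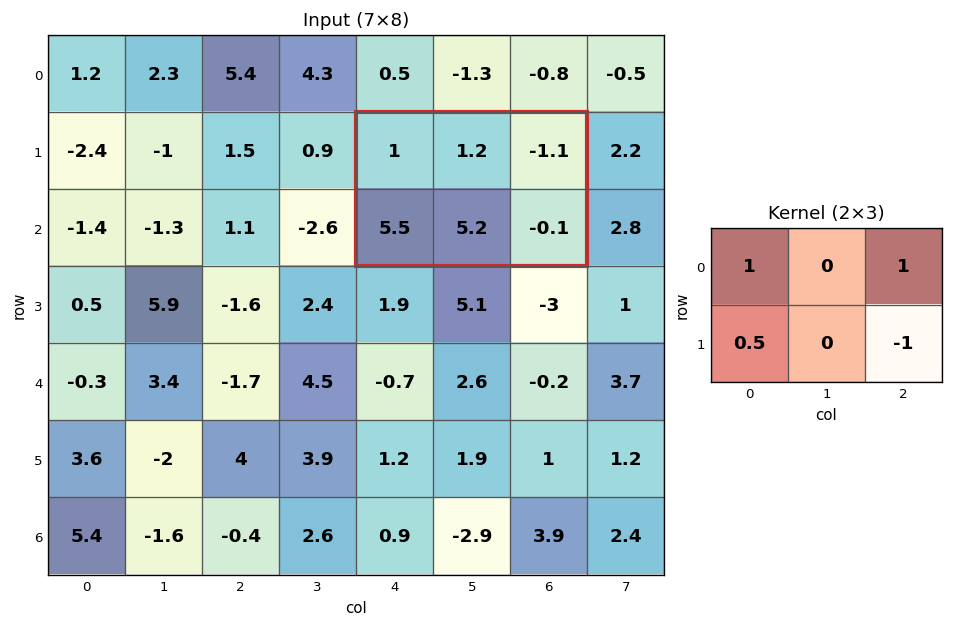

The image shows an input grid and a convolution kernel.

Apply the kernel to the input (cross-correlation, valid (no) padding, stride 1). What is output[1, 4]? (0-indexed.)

2.75

The receptive field on the input at this output position is [1 1.2 -1.1 / 5.5 5.2 -0.1]. Elementwise product with the kernel and sum: 1·1 + -1.1·1 + 5.5·0.5 + -0.1·-1.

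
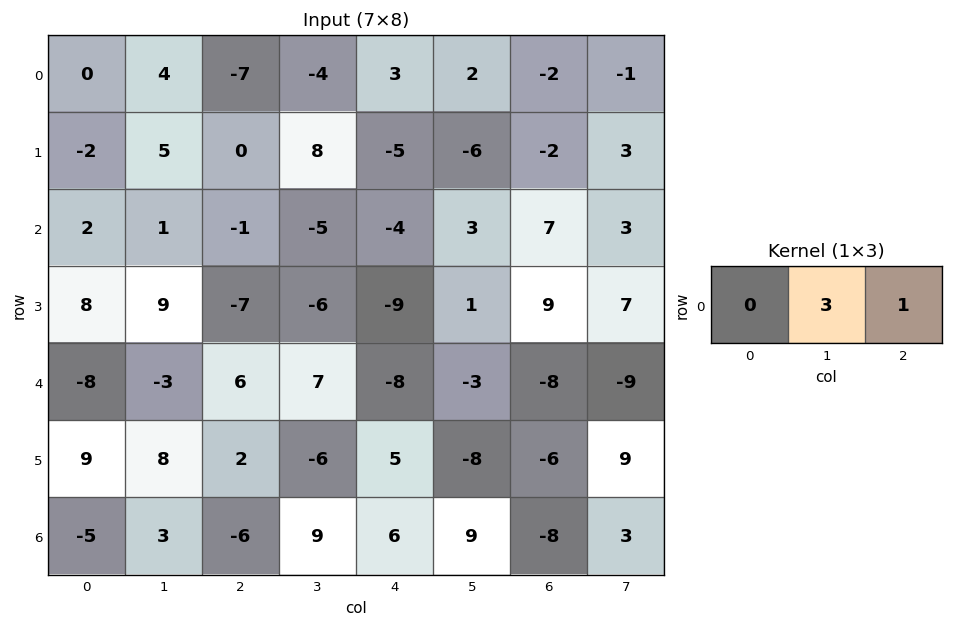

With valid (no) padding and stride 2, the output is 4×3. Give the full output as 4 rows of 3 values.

Output[0,0]: The receptive field on the input at this output position is [0 4 -7]. Elementwise product with the kernel and sum: 4·3 + -7·1.

5 -9 4
2 -19 16
-3 13 -17
3 33 19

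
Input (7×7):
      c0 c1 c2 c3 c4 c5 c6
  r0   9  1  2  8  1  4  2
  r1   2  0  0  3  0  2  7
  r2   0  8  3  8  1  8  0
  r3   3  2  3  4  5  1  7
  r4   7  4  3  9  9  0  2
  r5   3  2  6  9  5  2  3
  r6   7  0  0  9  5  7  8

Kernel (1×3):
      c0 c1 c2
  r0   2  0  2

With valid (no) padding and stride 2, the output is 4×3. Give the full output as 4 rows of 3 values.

Output[0,0]: The receptive field on the input at this output position is [9 1 2]. Elementwise product with the kernel and sum: 9·2 + 2·2.
Output[0,1]: The receptive field on the input at this output position is [2 8 1]. Elementwise product with the kernel and sum: 2·2 + 1·2.

22 6 6
6 8 2
20 24 22
14 10 26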